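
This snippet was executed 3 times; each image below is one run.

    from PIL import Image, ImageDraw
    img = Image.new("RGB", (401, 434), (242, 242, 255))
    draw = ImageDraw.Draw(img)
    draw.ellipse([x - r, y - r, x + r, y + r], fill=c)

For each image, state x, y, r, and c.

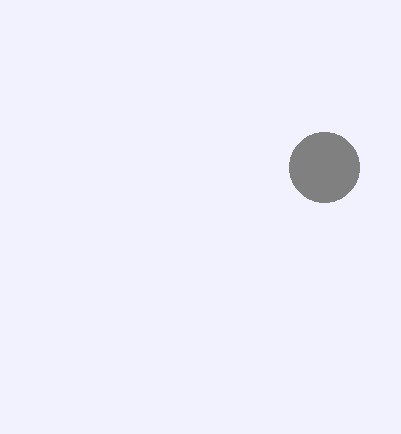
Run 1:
x = 324; y = 167; r = 35; c = 'gray'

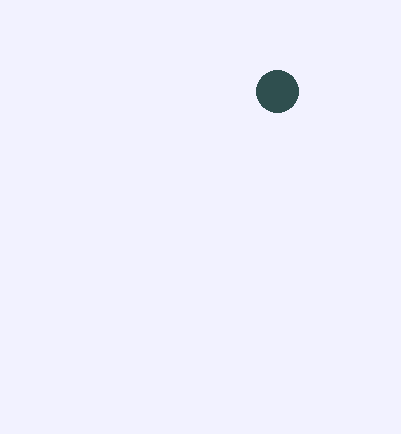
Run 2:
x = 277; y = 91; r = 21; c = 'darkslategray'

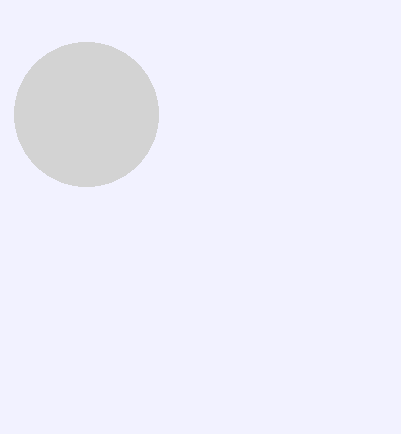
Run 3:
x = 86; y = 114; r = 72; c = 'lightgray'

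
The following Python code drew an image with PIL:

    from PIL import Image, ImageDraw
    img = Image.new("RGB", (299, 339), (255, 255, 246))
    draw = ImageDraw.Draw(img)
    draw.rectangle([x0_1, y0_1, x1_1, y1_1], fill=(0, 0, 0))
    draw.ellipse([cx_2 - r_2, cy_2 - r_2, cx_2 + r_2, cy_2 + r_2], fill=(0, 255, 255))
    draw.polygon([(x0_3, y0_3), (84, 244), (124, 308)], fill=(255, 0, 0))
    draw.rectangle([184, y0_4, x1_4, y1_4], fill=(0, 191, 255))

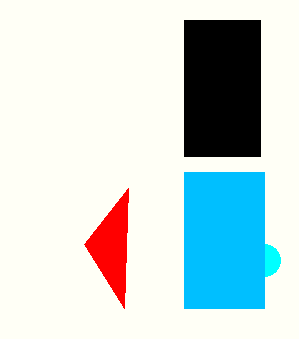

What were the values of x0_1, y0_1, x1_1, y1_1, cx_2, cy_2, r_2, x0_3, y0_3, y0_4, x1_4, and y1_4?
x0_1 = 184; y0_1 = 20; x1_1 = 260; y1_1 = 156; cx_2 = 264; cy_2 = 260; r_2 = 16; x0_3 = 128; y0_3 = 188; y0_4 = 172; x1_4 = 264; y1_4 = 308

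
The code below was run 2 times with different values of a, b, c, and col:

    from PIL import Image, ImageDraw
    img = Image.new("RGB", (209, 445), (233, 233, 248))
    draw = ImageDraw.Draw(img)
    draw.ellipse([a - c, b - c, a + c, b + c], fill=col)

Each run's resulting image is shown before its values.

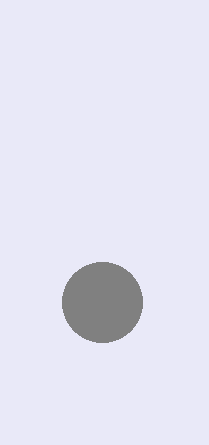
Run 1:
a = 102; b = 302; c = 40; col = 'gray'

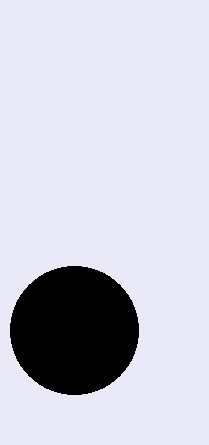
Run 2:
a = 74, b = 330, c = 64, col = 'black'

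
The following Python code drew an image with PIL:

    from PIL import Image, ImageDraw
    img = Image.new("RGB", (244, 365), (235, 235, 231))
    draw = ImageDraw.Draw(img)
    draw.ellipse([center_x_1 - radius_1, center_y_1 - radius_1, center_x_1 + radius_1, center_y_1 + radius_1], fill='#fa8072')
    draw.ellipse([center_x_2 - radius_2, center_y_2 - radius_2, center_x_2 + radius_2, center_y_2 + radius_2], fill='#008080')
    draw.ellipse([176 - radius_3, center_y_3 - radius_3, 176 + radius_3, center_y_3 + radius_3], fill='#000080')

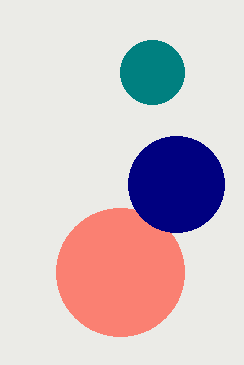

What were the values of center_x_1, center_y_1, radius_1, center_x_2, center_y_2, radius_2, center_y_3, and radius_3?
center_x_1 = 120, center_y_1 = 272, radius_1 = 64, center_x_2 = 152, center_y_2 = 72, radius_2 = 32, center_y_3 = 184, radius_3 = 48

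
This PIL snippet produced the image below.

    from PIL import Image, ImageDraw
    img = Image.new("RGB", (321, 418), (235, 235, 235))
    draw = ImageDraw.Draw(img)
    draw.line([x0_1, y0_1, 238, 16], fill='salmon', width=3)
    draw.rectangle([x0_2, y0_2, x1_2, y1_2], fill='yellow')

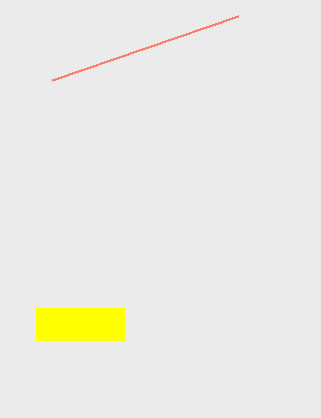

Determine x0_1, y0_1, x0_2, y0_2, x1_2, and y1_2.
x0_1 = 52; y0_1 = 80; x0_2 = 36; y0_2 = 308; x1_2 = 124; y1_2 = 340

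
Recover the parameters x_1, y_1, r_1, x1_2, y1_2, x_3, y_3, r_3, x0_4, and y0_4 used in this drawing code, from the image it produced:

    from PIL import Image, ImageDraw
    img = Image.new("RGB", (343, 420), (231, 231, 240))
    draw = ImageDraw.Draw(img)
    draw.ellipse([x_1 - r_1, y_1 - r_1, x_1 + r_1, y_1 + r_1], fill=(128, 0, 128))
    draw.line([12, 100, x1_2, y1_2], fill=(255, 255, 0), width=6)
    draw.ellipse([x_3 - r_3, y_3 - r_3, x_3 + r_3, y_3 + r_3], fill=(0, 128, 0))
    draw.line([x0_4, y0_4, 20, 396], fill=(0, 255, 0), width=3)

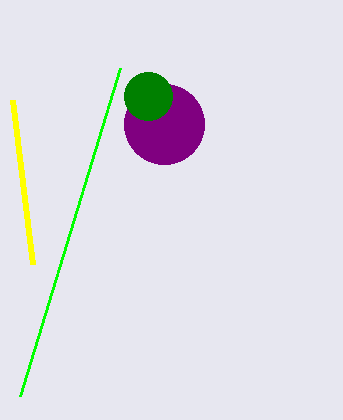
x_1 = 164, y_1 = 124, r_1 = 40, x1_2 = 32, y1_2 = 264, x_3 = 148, y_3 = 96, r_3 = 24, x0_4 = 120, y0_4 = 68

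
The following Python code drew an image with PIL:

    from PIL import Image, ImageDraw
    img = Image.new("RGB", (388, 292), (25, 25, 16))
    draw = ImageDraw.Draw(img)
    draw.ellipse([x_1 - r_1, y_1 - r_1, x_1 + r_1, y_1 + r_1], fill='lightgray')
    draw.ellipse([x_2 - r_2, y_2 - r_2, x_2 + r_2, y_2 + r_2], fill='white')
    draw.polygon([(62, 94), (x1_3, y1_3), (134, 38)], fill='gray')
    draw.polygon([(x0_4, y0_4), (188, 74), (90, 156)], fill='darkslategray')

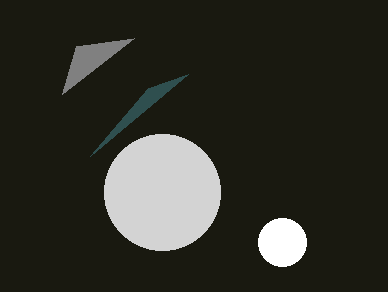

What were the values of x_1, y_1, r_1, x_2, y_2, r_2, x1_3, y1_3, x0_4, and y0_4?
x_1 = 162
y_1 = 192
r_1 = 58
x_2 = 282
y_2 = 242
r_2 = 24
x1_3 = 76
y1_3 = 46
x0_4 = 148
y0_4 = 88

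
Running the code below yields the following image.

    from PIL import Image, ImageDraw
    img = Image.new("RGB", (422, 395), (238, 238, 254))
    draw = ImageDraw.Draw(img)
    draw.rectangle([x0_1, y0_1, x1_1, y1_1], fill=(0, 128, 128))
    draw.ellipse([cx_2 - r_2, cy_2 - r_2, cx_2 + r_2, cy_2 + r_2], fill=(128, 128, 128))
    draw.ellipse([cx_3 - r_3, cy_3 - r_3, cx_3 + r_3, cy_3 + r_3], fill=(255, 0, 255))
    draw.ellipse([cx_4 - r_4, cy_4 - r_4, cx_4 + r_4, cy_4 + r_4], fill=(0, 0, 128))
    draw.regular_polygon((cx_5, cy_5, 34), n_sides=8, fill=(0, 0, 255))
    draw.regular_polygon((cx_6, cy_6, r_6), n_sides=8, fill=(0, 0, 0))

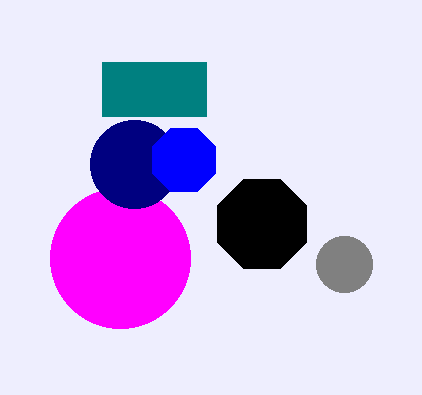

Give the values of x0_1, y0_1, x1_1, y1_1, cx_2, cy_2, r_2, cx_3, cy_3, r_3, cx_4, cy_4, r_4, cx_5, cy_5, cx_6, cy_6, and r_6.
x0_1 = 102
y0_1 = 62
x1_1 = 206
y1_1 = 116
cx_2 = 344
cy_2 = 264
r_2 = 28
cx_3 = 120
cy_3 = 258
r_3 = 70
cx_4 = 134
cy_4 = 164
r_4 = 44
cx_5 = 184
cy_5 = 160
cx_6 = 262
cy_6 = 224
r_6 = 48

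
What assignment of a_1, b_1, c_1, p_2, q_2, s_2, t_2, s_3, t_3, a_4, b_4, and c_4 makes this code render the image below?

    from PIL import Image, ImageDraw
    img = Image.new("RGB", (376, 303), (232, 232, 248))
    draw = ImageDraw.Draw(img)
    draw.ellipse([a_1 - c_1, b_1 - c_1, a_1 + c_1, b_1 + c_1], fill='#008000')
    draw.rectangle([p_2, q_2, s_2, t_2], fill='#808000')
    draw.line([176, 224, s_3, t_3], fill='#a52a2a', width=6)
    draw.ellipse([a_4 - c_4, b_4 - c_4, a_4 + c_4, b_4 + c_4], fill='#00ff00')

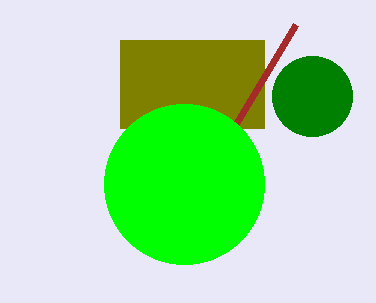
a_1 = 312; b_1 = 96; c_1 = 40; p_2 = 120; q_2 = 40; s_2 = 264; t_2 = 128; s_3 = 296; t_3 = 24; a_4 = 184; b_4 = 184; c_4 = 80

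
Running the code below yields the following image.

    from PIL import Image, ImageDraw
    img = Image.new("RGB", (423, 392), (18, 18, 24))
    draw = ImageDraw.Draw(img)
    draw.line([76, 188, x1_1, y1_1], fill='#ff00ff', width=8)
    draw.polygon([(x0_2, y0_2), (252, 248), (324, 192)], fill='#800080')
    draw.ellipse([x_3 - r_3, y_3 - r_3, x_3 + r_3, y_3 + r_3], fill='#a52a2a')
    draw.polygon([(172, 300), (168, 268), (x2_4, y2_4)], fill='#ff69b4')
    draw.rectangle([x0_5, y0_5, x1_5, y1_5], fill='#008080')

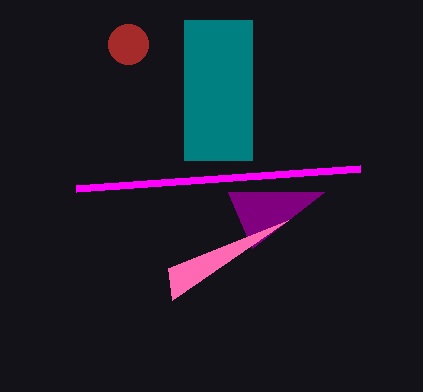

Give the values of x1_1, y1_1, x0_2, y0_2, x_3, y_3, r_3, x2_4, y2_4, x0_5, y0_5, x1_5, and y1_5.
x1_1 = 360; y1_1 = 168; x0_2 = 228; y0_2 = 192; x_3 = 128; y_3 = 44; r_3 = 20; x2_4 = 288; y2_4 = 220; x0_5 = 184; y0_5 = 20; x1_5 = 252; y1_5 = 160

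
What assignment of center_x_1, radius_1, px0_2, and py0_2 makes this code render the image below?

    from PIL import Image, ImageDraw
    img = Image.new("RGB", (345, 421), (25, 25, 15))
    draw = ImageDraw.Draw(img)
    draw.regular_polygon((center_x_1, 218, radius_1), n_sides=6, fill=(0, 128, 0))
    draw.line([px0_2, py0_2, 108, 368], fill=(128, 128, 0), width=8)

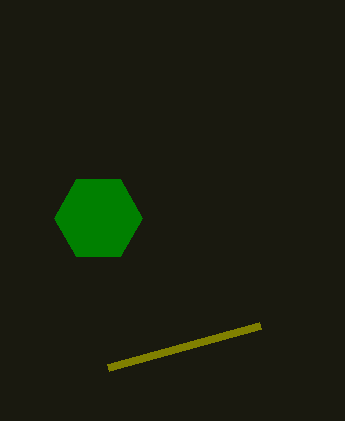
center_x_1 = 98; radius_1 = 44; px0_2 = 260; py0_2 = 326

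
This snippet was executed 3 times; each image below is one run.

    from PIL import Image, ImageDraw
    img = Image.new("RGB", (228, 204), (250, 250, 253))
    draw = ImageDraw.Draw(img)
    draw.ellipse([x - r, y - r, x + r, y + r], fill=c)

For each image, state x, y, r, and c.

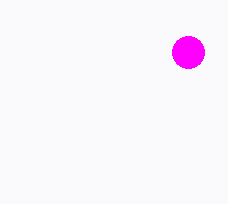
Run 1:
x = 188
y = 52
r = 16
c = 'magenta'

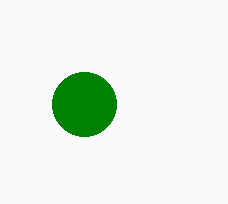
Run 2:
x = 84; y = 104; r = 32; c = 'green'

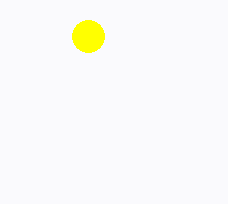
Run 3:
x = 88, y = 36, r = 16, c = 'yellow'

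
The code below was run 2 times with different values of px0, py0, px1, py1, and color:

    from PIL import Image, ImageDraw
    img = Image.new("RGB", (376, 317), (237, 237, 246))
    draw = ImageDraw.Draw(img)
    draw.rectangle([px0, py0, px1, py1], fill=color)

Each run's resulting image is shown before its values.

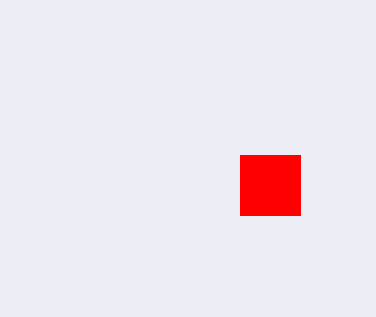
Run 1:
px0 = 240
py0 = 155
px1 = 300
py1 = 215
color = 'red'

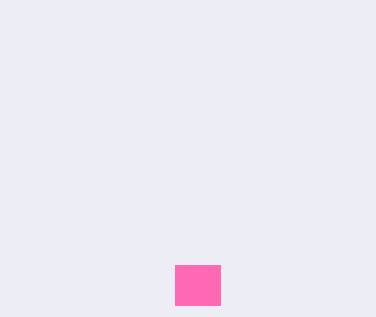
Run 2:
px0 = 175
py0 = 265
px1 = 220
py1 = 305
color = 'hotpink'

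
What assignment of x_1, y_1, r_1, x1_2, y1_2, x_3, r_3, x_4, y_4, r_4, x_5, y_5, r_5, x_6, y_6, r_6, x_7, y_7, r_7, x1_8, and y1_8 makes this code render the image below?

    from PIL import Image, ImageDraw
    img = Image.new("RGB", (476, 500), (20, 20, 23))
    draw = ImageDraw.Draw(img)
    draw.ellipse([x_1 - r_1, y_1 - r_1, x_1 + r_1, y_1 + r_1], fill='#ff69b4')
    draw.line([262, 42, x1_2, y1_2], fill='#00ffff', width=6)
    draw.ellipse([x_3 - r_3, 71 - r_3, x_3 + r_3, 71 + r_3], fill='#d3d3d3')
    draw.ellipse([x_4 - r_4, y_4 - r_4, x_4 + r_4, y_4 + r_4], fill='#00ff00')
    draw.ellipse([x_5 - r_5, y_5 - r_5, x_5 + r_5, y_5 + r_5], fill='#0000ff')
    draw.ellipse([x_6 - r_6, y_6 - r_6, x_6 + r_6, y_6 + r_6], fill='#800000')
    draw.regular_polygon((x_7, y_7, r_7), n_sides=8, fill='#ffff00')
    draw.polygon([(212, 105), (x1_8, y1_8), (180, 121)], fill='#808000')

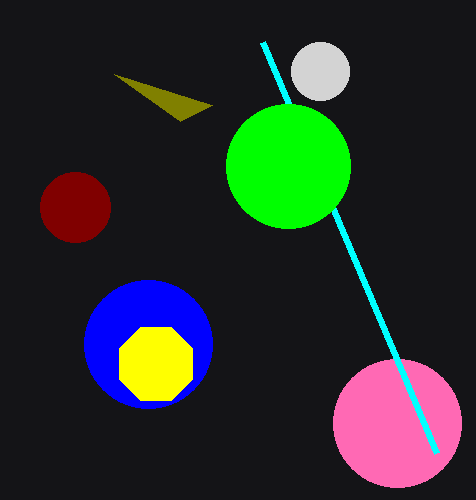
x_1 = 397
y_1 = 423
r_1 = 64
x1_2 = 436
y1_2 = 453
x_3 = 320
r_3 = 29
x_4 = 288
y_4 = 166
r_4 = 62
x_5 = 148
y_5 = 344
r_5 = 64
x_6 = 75
y_6 = 207
r_6 = 35
x_7 = 156
y_7 = 364
r_7 = 40
x1_8 = 114
y1_8 = 74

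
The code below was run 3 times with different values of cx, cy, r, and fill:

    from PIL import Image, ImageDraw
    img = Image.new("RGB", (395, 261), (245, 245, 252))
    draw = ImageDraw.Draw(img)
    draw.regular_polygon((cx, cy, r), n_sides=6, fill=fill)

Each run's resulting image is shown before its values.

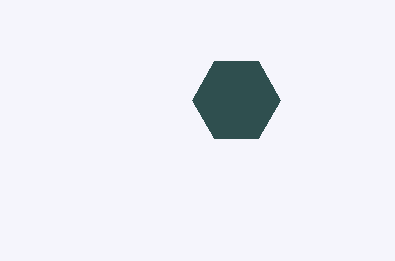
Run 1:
cx = 236, cy = 100, r = 44, fill = 'darkslategray'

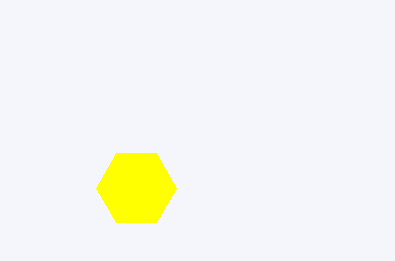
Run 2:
cx = 136
cy = 188
r = 40
fill = 'yellow'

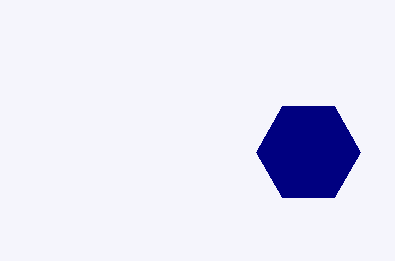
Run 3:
cx = 308, cy = 152, r = 52, fill = 'navy'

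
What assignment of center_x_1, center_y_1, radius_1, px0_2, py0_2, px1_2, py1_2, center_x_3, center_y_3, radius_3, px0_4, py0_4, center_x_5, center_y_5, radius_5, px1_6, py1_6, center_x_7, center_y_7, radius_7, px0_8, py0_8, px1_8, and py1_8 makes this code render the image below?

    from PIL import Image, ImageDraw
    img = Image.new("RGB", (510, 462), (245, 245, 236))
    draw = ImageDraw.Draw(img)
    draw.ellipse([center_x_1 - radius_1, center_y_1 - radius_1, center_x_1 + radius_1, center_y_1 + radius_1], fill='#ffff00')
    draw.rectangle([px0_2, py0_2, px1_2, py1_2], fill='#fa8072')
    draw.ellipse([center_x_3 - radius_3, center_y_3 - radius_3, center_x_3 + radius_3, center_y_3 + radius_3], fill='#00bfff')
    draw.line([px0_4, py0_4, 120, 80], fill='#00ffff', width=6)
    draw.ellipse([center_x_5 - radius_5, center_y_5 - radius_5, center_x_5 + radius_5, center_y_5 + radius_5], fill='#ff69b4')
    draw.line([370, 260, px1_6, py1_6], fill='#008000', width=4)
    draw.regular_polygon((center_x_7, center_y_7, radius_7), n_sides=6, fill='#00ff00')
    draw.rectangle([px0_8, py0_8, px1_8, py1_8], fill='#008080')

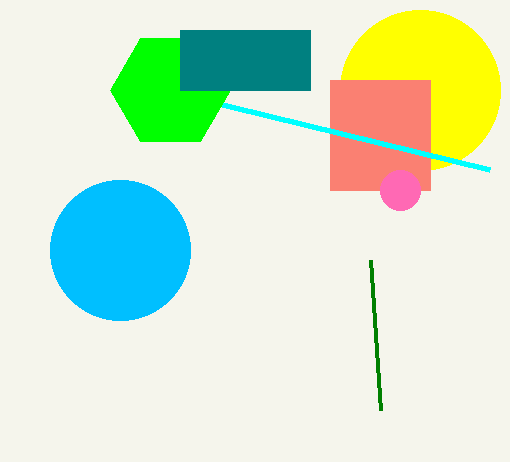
center_x_1 = 420
center_y_1 = 90
radius_1 = 80
px0_2 = 330
py0_2 = 80
px1_2 = 430
py1_2 = 190
center_x_3 = 120
center_y_3 = 250
radius_3 = 70
px0_4 = 490
py0_4 = 170
center_x_5 = 400
center_y_5 = 190
radius_5 = 20
px1_6 = 380
py1_6 = 410
center_x_7 = 170
center_y_7 = 90
radius_7 = 60
px0_8 = 180
py0_8 = 30
px1_8 = 310
py1_8 = 90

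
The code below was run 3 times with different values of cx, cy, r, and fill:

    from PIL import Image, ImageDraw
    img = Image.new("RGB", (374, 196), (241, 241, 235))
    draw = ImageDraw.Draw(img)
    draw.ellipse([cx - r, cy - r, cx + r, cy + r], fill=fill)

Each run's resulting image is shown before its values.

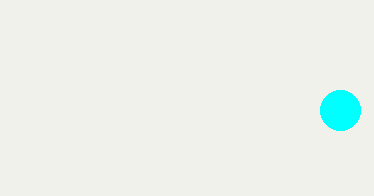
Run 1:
cx = 340, cy = 110, r = 20, fill = 'cyan'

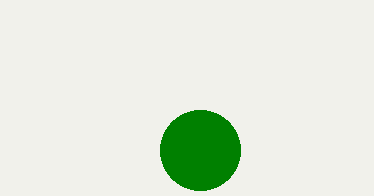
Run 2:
cx = 200; cy = 150; r = 40; fill = 'green'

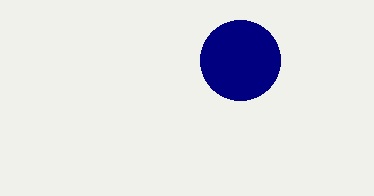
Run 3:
cx = 240
cy = 60
r = 40
fill = 'navy'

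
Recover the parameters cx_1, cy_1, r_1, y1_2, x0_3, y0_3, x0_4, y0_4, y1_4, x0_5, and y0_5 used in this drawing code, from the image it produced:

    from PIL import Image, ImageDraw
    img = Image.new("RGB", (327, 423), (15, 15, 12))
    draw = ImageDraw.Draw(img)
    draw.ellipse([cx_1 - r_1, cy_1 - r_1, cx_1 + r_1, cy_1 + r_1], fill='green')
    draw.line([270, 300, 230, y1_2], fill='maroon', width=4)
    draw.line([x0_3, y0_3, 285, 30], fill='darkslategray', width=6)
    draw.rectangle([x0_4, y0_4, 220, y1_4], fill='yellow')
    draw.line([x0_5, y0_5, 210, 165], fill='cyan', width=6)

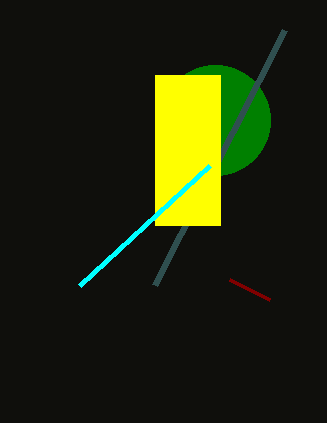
cx_1 = 215, cy_1 = 120, r_1 = 55, y1_2 = 280, x0_3 = 155, y0_3 = 285, x0_4 = 155, y0_4 = 75, y1_4 = 225, x0_5 = 80, y0_5 = 285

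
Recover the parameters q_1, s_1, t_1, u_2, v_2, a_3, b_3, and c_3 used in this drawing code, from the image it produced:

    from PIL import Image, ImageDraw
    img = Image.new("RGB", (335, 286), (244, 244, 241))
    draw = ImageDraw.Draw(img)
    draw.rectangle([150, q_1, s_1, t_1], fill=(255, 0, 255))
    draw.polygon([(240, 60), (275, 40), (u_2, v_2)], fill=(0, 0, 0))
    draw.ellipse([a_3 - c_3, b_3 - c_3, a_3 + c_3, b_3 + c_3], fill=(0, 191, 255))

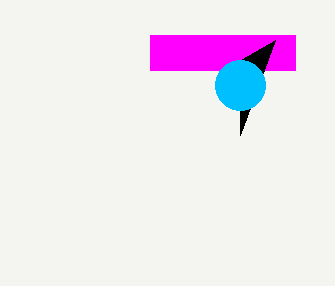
q_1 = 35
s_1 = 295
t_1 = 70
u_2 = 240
v_2 = 135
a_3 = 240
b_3 = 85
c_3 = 25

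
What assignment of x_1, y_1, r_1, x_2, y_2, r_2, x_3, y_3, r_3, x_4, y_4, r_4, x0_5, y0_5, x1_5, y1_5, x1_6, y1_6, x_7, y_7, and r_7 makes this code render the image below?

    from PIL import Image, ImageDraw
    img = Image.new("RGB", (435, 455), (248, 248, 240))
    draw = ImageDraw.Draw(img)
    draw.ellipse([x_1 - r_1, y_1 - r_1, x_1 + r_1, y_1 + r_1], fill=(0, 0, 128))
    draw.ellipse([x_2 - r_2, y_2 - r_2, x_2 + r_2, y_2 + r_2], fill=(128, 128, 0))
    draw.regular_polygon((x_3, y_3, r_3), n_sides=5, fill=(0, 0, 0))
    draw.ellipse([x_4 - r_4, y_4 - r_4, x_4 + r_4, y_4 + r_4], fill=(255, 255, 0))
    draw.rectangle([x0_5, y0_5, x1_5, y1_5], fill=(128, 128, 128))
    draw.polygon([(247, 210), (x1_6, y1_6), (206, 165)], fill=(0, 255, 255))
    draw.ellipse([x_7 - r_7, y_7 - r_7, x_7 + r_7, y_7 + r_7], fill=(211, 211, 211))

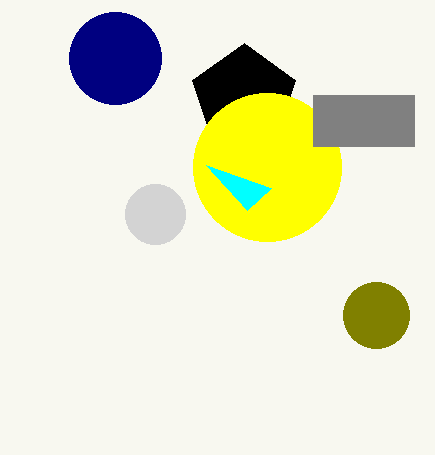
x_1 = 115
y_1 = 58
r_1 = 46
x_2 = 376
y_2 = 315
r_2 = 33
x_3 = 244
y_3 = 97
r_3 = 54
x_4 = 267
y_4 = 167
r_4 = 74
x0_5 = 313
y0_5 = 95
x1_5 = 414
y1_5 = 146
x1_6 = 271
y1_6 = 188
x_7 = 155
y_7 = 214
r_7 = 30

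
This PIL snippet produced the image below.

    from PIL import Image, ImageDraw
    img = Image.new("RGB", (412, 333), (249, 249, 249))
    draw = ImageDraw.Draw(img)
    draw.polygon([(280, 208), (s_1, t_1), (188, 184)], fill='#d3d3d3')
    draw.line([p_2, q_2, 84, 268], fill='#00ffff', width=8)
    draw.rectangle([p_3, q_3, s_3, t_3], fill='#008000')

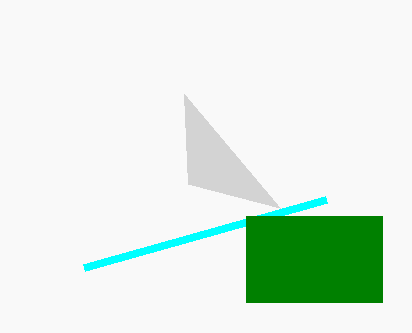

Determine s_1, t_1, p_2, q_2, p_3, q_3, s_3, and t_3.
s_1 = 184, t_1 = 94, p_2 = 326, q_2 = 200, p_3 = 246, q_3 = 216, s_3 = 382, t_3 = 302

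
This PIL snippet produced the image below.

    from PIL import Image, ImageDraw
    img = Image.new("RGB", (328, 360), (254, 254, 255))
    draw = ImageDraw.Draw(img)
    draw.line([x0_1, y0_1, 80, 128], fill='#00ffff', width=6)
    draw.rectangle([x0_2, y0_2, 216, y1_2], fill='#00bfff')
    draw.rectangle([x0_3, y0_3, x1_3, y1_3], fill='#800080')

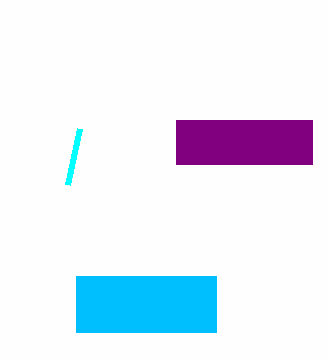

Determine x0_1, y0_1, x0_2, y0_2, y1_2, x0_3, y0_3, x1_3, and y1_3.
x0_1 = 68, y0_1 = 184, x0_2 = 76, y0_2 = 276, y1_2 = 332, x0_3 = 176, y0_3 = 120, x1_3 = 312, y1_3 = 164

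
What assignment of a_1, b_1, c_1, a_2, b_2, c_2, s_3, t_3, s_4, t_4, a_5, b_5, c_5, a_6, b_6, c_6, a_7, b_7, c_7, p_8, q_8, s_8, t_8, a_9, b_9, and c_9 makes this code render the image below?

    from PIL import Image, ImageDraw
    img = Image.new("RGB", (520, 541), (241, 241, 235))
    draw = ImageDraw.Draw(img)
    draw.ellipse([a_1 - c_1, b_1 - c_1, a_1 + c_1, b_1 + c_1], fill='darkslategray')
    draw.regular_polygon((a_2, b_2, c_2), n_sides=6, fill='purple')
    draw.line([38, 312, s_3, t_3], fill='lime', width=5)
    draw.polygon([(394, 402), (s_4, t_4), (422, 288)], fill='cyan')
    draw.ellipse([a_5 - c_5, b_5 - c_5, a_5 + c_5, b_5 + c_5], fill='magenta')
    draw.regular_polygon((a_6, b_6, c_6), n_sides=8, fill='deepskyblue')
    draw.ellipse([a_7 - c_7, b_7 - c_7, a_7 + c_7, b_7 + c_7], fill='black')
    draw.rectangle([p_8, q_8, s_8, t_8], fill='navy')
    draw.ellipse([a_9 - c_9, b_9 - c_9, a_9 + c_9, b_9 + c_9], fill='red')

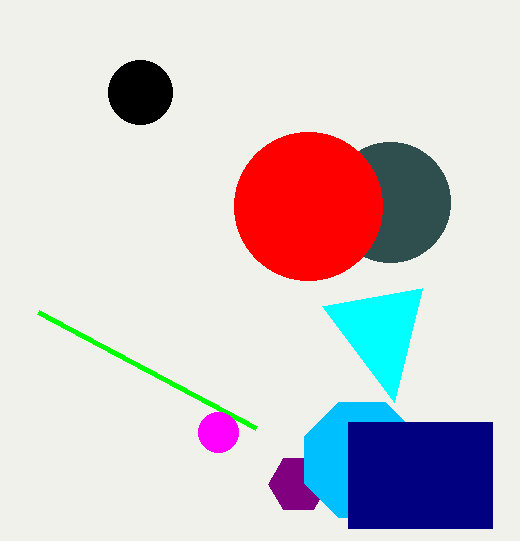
a_1 = 390
b_1 = 202
c_1 = 60
a_2 = 298
b_2 = 484
c_2 = 30
s_3 = 256
t_3 = 428
s_4 = 322
t_4 = 306
a_5 = 218
b_5 = 432
c_5 = 20
a_6 = 362
b_6 = 460
c_6 = 62
a_7 = 140
b_7 = 92
c_7 = 32
p_8 = 348
q_8 = 422
s_8 = 492
t_8 = 528
a_9 = 308
b_9 = 206
c_9 = 74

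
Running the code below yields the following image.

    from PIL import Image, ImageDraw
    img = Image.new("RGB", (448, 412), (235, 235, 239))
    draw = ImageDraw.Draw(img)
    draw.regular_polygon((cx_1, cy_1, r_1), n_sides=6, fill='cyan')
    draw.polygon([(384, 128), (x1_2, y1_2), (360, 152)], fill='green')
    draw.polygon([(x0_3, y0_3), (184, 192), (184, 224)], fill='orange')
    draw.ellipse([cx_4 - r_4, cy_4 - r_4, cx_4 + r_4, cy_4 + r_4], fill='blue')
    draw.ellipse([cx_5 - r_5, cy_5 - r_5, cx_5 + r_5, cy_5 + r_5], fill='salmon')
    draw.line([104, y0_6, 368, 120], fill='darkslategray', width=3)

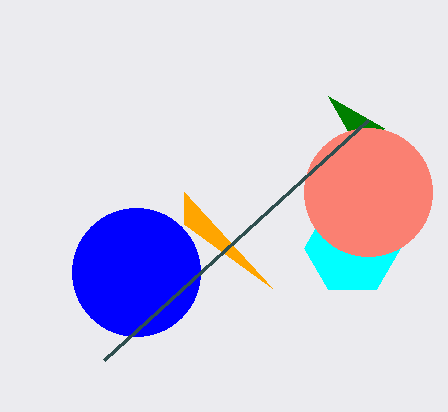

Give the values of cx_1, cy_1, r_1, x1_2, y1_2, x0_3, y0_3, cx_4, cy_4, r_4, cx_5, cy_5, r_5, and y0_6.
cx_1 = 352; cy_1 = 248; r_1 = 48; x1_2 = 328; y1_2 = 96; x0_3 = 272; y0_3 = 288; cx_4 = 136; cy_4 = 272; r_4 = 64; cx_5 = 368; cy_5 = 192; r_5 = 64; y0_6 = 360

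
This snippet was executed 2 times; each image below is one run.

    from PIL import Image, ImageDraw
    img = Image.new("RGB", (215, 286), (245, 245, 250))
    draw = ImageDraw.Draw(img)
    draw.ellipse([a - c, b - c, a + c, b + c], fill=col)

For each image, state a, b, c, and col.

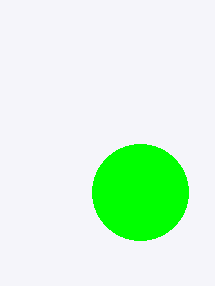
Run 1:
a = 140, b = 192, c = 48, col = 'lime'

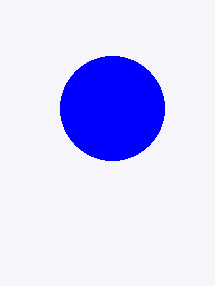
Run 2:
a = 112, b = 108, c = 52, col = 'blue'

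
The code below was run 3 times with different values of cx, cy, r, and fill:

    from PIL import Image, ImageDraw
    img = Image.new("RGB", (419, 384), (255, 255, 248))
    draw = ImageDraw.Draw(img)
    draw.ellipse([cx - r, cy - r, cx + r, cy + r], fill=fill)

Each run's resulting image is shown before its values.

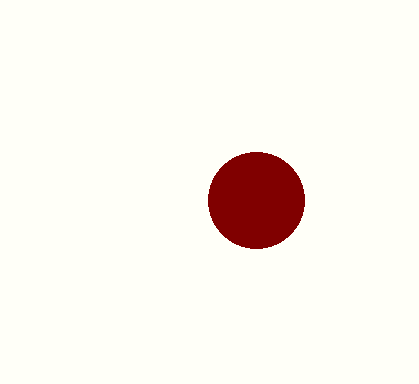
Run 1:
cx = 256; cy = 200; r = 48; fill = 'maroon'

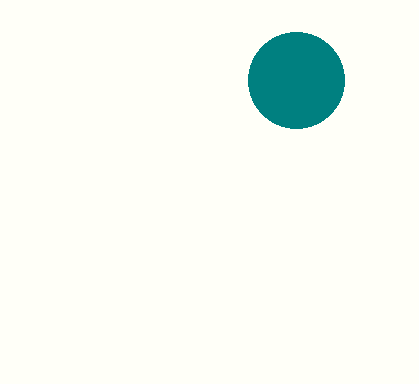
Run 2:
cx = 296; cy = 80; r = 48; fill = 'teal'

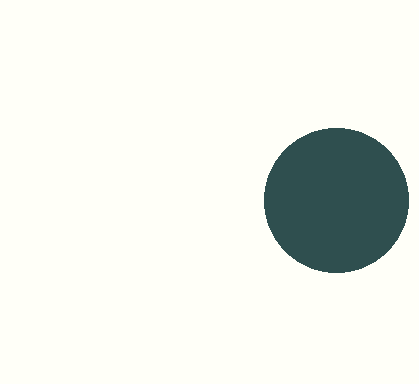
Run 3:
cx = 336, cy = 200, r = 72, fill = 'darkslategray'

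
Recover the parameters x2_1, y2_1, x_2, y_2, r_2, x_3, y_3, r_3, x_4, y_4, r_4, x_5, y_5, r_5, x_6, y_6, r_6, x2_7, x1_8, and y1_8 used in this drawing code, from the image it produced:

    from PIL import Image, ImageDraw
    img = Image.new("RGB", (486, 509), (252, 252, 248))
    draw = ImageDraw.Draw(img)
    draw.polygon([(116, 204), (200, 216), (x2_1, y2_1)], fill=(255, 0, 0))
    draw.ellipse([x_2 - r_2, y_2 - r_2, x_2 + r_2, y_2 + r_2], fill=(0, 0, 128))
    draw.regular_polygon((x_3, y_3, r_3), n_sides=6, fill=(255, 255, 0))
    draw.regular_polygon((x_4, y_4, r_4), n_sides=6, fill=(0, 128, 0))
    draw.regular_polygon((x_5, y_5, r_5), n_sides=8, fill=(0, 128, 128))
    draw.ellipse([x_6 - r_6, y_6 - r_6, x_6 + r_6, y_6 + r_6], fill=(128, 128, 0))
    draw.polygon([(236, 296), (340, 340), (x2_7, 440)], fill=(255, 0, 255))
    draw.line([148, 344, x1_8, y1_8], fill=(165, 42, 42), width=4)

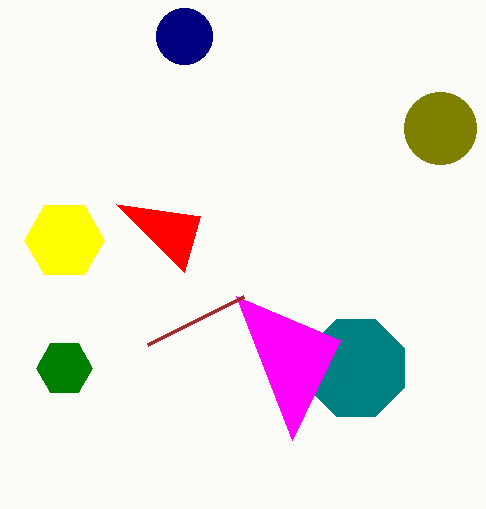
x2_1 = 184
y2_1 = 272
x_2 = 184
y_2 = 36
r_2 = 28
x_3 = 64
y_3 = 240
r_3 = 40
x_4 = 64
y_4 = 368
r_4 = 28
x_5 = 356
y_5 = 368
r_5 = 52
x_6 = 440
y_6 = 128
r_6 = 36
x2_7 = 292
x1_8 = 244
y1_8 = 296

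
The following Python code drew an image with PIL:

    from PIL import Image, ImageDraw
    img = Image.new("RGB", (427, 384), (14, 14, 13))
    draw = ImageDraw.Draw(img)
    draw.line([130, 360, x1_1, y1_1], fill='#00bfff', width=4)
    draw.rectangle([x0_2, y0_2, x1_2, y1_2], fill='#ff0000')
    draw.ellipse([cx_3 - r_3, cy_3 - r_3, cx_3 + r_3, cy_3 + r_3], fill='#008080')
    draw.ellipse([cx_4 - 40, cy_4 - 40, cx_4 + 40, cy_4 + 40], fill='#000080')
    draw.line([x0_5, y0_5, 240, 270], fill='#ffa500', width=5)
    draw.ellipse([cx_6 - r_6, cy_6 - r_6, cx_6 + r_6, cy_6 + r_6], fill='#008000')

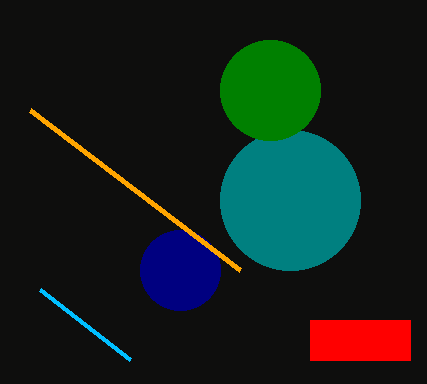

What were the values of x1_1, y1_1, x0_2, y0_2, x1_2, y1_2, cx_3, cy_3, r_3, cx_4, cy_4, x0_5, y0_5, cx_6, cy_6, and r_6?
x1_1 = 40
y1_1 = 290
x0_2 = 310
y0_2 = 320
x1_2 = 410
y1_2 = 360
cx_3 = 290
cy_3 = 200
r_3 = 70
cx_4 = 180
cy_4 = 270
x0_5 = 30
y0_5 = 110
cx_6 = 270
cy_6 = 90
r_6 = 50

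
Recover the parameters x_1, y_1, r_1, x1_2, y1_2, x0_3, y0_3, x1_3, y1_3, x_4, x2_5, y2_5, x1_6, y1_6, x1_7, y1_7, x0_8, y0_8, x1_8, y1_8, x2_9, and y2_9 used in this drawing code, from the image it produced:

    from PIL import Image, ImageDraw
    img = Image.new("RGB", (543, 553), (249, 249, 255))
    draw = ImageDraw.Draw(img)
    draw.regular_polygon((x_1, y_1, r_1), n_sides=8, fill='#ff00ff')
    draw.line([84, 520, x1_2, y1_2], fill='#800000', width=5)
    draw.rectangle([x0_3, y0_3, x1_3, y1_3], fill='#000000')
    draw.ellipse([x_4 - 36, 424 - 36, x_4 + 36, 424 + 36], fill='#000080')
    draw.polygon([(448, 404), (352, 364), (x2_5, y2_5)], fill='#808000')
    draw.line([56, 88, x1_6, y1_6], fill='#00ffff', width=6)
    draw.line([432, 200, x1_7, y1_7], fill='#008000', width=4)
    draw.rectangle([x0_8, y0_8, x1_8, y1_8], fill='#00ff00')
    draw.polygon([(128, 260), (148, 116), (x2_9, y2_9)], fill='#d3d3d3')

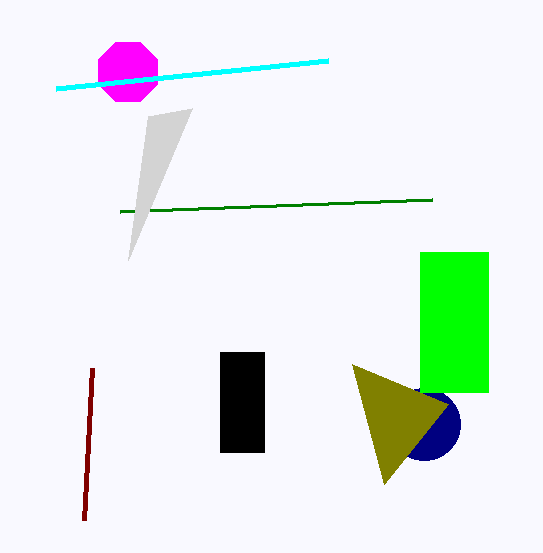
x_1 = 128
y_1 = 72
r_1 = 32
x1_2 = 92
y1_2 = 368
x0_3 = 220
y0_3 = 352
x1_3 = 264
y1_3 = 452
x_4 = 424
x2_5 = 384
y2_5 = 484
x1_6 = 328
y1_6 = 60
x1_7 = 120
y1_7 = 212
x0_8 = 420
y0_8 = 252
x1_8 = 488
y1_8 = 392
x2_9 = 192
y2_9 = 108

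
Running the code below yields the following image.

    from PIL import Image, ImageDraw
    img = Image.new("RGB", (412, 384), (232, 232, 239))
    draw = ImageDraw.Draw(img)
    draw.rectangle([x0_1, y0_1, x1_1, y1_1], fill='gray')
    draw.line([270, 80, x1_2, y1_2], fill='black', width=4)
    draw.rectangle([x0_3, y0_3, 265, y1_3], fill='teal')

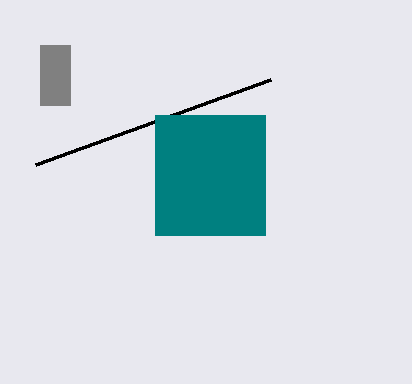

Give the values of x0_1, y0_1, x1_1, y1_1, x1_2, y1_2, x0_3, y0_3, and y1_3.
x0_1 = 40
y0_1 = 45
x1_1 = 70
y1_1 = 105
x1_2 = 35
y1_2 = 165
x0_3 = 155
y0_3 = 115
y1_3 = 235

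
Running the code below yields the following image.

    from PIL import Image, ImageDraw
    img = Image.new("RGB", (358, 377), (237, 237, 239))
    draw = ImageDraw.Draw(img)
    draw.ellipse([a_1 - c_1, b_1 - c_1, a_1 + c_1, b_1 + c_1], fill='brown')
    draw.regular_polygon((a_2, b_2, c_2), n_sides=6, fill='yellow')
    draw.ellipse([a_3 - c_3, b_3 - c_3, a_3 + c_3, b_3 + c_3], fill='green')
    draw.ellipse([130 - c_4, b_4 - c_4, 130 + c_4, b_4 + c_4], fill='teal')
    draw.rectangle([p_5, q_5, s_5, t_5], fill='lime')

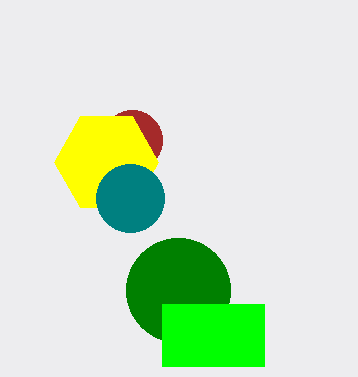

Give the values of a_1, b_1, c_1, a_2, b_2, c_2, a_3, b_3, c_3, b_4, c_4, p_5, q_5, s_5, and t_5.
a_1 = 132
b_1 = 140
c_1 = 30
a_2 = 106
b_2 = 162
c_2 = 52
a_3 = 178
b_3 = 290
c_3 = 52
b_4 = 198
c_4 = 34
p_5 = 162
q_5 = 304
s_5 = 264
t_5 = 366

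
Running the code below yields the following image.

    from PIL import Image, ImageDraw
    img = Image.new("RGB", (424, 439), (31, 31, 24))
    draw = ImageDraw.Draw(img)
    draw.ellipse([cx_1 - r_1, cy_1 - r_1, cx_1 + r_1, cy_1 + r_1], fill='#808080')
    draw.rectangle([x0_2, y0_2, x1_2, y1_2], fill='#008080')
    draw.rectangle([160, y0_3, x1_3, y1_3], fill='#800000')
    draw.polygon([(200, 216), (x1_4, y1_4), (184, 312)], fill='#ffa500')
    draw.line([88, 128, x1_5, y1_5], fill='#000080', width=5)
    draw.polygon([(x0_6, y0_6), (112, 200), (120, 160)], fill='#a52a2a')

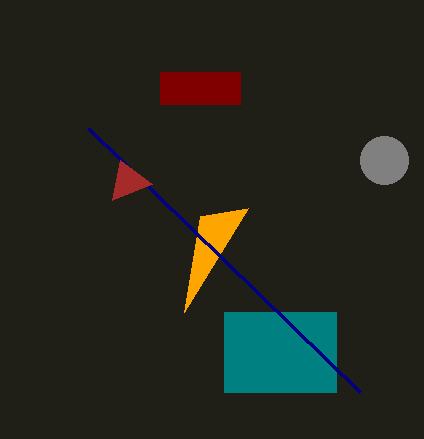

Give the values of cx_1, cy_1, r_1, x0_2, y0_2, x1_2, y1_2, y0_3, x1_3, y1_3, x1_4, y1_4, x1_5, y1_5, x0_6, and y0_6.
cx_1 = 384, cy_1 = 160, r_1 = 24, x0_2 = 224, y0_2 = 312, x1_2 = 336, y1_2 = 392, y0_3 = 72, x1_3 = 240, y1_3 = 104, x1_4 = 248, y1_4 = 208, x1_5 = 360, y1_5 = 392, x0_6 = 152, y0_6 = 184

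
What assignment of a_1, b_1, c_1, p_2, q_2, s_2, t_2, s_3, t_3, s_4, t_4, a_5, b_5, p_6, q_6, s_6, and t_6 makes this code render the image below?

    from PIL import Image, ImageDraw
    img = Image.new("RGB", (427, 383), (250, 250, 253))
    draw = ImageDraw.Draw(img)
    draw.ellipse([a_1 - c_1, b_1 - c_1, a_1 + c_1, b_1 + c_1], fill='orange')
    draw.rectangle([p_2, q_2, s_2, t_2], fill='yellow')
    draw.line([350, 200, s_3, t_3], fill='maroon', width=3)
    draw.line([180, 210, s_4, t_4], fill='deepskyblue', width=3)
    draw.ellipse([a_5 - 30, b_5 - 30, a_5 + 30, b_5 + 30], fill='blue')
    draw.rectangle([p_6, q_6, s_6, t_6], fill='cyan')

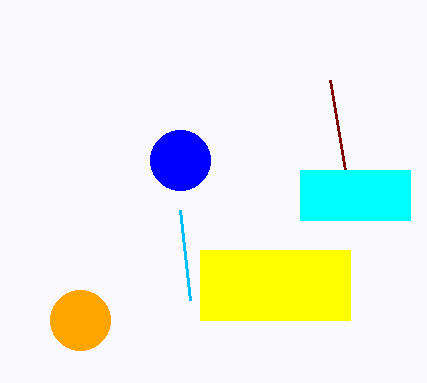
a_1 = 80; b_1 = 320; c_1 = 30; p_2 = 200; q_2 = 250; s_2 = 350; t_2 = 320; s_3 = 330; t_3 = 80; s_4 = 190; t_4 = 300; a_5 = 180; b_5 = 160; p_6 = 300; q_6 = 170; s_6 = 410; t_6 = 220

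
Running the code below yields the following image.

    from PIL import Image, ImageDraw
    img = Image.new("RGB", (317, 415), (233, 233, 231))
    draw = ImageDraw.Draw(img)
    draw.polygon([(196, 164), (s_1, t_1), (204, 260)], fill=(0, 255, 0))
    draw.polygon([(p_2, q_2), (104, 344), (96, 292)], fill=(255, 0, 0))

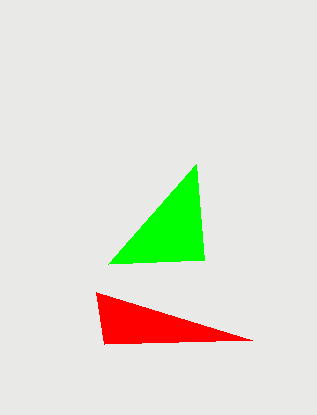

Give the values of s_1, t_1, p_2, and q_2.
s_1 = 108, t_1 = 264, p_2 = 252, q_2 = 340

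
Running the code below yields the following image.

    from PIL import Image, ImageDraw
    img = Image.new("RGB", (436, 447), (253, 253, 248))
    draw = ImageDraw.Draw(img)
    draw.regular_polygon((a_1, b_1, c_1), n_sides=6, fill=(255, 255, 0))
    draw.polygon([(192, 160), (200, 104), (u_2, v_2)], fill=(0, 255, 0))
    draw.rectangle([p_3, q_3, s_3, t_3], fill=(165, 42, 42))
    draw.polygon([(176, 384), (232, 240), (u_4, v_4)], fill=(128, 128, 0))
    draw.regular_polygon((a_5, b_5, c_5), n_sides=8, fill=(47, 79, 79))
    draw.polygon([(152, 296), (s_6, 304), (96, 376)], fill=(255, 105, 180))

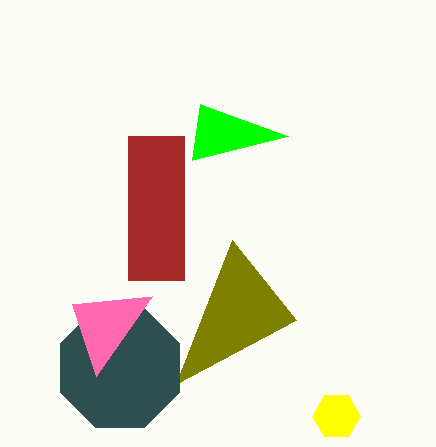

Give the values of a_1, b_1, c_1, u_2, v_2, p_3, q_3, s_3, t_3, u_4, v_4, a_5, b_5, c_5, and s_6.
a_1 = 336, b_1 = 416, c_1 = 24, u_2 = 288, v_2 = 136, p_3 = 128, q_3 = 136, s_3 = 184, t_3 = 280, u_4 = 296, v_4 = 320, a_5 = 120, b_5 = 368, c_5 = 64, s_6 = 72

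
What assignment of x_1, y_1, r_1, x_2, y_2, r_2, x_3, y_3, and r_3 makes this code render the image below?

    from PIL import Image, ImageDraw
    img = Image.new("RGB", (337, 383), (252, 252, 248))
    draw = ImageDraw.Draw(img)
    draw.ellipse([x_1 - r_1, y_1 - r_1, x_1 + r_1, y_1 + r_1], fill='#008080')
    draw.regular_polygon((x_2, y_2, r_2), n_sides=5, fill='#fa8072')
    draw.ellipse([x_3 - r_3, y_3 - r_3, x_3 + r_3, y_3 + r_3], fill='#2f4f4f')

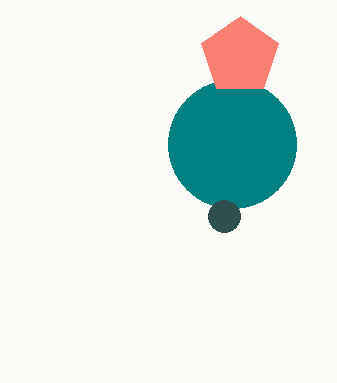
x_1 = 232
y_1 = 144
r_1 = 64
x_2 = 240
y_2 = 56
r_2 = 40
x_3 = 224
y_3 = 216
r_3 = 16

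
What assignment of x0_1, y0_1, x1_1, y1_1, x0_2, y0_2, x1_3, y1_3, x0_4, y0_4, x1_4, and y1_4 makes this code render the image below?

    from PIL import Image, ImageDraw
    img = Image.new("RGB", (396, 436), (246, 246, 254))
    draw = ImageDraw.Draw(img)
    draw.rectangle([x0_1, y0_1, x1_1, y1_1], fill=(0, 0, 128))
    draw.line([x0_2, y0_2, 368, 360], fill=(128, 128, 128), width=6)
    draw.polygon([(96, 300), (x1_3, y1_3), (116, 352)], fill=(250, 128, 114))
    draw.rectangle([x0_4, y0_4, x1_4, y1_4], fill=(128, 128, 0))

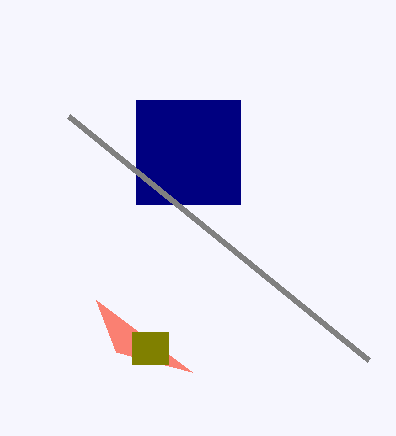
x0_1 = 136
y0_1 = 100
x1_1 = 240
y1_1 = 204
x0_2 = 68
y0_2 = 116
x1_3 = 192
y1_3 = 372
x0_4 = 132
y0_4 = 332
x1_4 = 168
y1_4 = 364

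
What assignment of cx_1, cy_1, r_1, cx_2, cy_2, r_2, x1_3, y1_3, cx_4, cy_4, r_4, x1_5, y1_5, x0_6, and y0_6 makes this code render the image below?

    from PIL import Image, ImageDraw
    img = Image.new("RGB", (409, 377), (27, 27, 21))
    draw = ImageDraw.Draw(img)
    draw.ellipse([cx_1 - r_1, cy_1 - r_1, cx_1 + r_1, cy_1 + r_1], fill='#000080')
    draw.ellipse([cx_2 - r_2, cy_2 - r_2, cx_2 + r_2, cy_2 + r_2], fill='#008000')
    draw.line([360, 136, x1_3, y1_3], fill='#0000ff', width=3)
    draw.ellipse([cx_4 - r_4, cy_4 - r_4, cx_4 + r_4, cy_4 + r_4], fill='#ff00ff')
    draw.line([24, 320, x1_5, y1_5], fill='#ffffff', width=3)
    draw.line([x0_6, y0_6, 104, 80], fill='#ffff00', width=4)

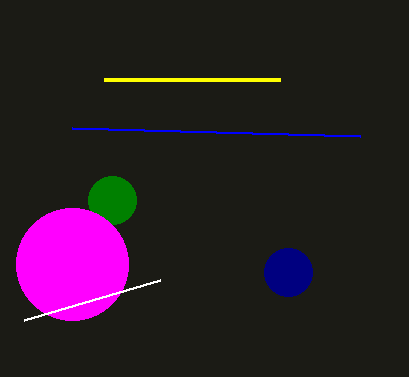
cx_1 = 288
cy_1 = 272
r_1 = 24
cx_2 = 112
cy_2 = 200
r_2 = 24
x1_3 = 72
y1_3 = 128
cx_4 = 72
cy_4 = 264
r_4 = 56
x1_5 = 160
y1_5 = 280
x0_6 = 280
y0_6 = 80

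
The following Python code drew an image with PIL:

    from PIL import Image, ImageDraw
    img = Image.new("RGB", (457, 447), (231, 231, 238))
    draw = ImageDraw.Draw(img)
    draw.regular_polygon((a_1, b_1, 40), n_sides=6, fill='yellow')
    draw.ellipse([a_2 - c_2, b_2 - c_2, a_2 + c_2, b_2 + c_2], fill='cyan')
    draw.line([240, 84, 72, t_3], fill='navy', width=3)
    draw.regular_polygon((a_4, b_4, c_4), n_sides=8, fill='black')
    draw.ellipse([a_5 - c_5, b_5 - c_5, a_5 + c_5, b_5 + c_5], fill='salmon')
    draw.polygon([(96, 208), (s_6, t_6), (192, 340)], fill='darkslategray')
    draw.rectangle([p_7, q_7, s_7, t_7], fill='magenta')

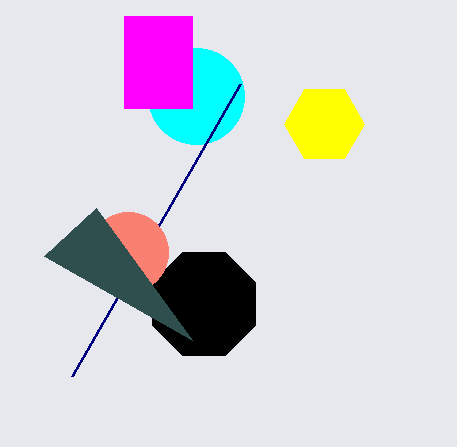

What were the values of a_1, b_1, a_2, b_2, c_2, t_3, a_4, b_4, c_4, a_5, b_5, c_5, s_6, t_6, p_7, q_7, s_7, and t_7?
a_1 = 324; b_1 = 124; a_2 = 196; b_2 = 96; c_2 = 48; t_3 = 376; a_4 = 204; b_4 = 304; c_4 = 56; a_5 = 128; b_5 = 252; c_5 = 40; s_6 = 44; t_6 = 256; p_7 = 124; q_7 = 16; s_7 = 192; t_7 = 108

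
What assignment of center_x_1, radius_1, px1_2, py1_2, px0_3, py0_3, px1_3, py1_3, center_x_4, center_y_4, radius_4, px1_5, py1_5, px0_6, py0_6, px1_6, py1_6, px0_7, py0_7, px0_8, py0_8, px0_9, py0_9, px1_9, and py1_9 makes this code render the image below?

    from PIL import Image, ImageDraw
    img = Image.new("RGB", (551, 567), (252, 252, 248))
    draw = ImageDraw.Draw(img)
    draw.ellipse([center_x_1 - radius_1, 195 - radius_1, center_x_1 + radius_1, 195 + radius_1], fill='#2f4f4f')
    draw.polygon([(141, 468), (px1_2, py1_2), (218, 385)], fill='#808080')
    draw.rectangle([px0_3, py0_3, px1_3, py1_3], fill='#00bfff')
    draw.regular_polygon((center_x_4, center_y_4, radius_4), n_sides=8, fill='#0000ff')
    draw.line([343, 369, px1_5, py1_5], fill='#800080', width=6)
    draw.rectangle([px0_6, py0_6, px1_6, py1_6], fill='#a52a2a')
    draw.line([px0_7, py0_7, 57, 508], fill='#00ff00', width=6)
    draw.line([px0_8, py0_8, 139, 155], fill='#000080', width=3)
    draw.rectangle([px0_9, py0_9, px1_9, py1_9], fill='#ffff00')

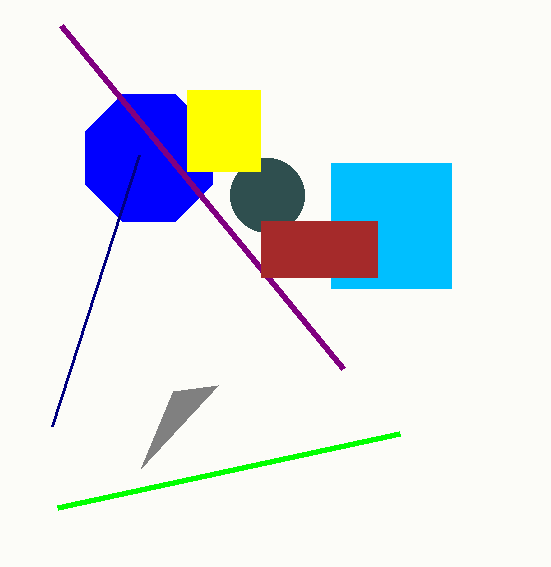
center_x_1 = 267
radius_1 = 37
px1_2 = 173
py1_2 = 391
px0_3 = 331
py0_3 = 163
px1_3 = 451
py1_3 = 288
center_x_4 = 149
center_y_4 = 158
radius_4 = 69
px1_5 = 61
py1_5 = 26
px0_6 = 261
py0_6 = 221
px1_6 = 377
py1_6 = 277
px0_7 = 399
py0_7 = 434
px0_8 = 52
py0_8 = 426
px0_9 = 187
py0_9 = 90
px1_9 = 260
py1_9 = 171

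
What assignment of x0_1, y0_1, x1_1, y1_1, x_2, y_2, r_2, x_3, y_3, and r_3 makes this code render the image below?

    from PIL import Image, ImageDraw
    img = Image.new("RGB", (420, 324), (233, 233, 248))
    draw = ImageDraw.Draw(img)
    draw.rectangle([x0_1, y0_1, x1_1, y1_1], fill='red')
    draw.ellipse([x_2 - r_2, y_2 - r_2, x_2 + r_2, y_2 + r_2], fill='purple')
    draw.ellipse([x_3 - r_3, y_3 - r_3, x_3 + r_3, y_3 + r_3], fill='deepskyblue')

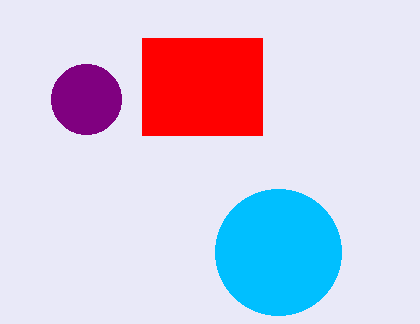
x0_1 = 142
y0_1 = 38
x1_1 = 262
y1_1 = 135
x_2 = 86
y_2 = 99
r_2 = 35
x_3 = 278
y_3 = 252
r_3 = 63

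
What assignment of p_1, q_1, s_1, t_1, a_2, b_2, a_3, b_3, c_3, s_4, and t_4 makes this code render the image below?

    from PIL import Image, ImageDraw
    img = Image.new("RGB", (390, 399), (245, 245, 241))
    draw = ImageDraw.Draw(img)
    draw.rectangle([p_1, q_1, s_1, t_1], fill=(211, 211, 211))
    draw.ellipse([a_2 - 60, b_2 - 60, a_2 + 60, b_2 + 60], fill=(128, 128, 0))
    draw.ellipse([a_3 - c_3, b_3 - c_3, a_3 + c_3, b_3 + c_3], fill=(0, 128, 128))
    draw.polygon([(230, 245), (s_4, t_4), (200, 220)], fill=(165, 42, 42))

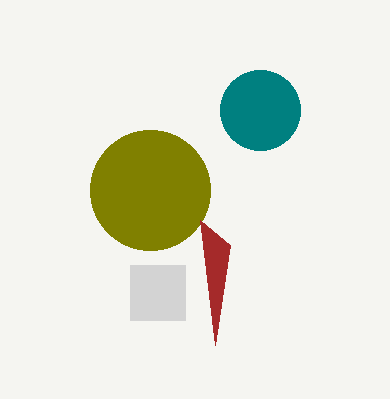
p_1 = 130
q_1 = 265
s_1 = 185
t_1 = 320
a_2 = 150
b_2 = 190
a_3 = 260
b_3 = 110
c_3 = 40
s_4 = 215
t_4 = 345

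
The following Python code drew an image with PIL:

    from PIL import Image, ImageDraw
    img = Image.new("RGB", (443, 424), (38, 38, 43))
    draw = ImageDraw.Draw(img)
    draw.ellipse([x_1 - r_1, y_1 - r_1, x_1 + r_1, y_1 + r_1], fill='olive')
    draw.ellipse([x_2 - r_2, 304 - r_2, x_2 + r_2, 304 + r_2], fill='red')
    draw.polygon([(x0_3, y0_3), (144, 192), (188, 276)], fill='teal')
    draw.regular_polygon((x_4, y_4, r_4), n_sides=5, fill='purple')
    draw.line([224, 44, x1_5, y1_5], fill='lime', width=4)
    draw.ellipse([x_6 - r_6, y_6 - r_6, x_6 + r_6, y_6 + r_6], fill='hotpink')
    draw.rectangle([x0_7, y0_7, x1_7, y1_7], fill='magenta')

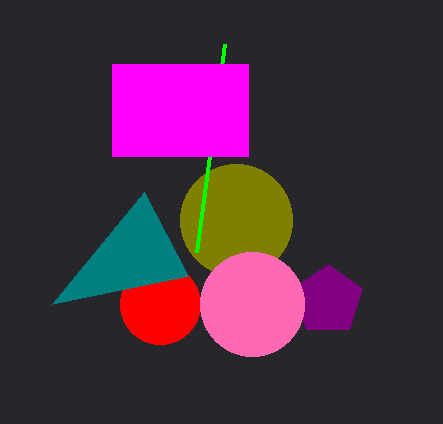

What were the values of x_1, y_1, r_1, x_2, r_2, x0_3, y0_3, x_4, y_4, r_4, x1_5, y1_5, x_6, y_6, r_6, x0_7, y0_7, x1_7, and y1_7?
x_1 = 236; y_1 = 220; r_1 = 56; x_2 = 160; r_2 = 40; x0_3 = 52; y0_3 = 304; x_4 = 328; y_4 = 300; r_4 = 36; x1_5 = 196; y1_5 = 252; x_6 = 252; y_6 = 304; r_6 = 52; x0_7 = 112; y0_7 = 64; x1_7 = 248; y1_7 = 156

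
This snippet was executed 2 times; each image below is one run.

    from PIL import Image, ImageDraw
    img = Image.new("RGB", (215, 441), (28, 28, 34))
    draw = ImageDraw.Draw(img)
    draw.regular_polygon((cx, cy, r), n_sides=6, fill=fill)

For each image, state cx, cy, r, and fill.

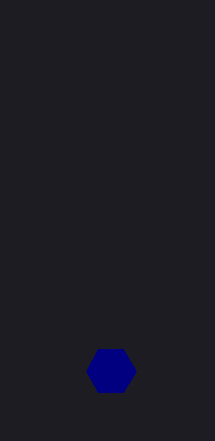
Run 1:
cx = 111; cy = 371; r = 25; fill = 'navy'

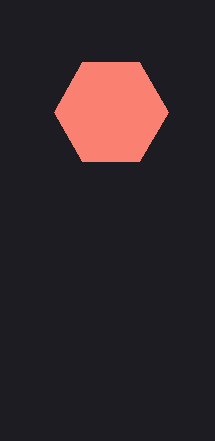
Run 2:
cx = 111, cy = 112, r = 57, fill = 'salmon'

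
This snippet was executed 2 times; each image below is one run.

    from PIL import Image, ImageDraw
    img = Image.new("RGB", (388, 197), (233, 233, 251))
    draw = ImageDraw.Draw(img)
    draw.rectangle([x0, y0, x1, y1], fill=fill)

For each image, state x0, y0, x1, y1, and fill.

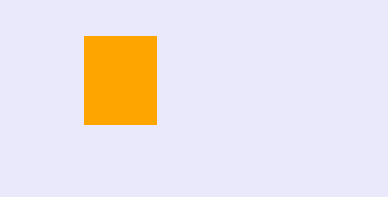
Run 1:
x0 = 84
y0 = 36
x1 = 156
y1 = 124
fill = 'orange'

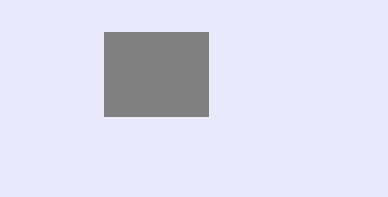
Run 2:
x0 = 104; y0 = 32; x1 = 208; y1 = 116; fill = 'gray'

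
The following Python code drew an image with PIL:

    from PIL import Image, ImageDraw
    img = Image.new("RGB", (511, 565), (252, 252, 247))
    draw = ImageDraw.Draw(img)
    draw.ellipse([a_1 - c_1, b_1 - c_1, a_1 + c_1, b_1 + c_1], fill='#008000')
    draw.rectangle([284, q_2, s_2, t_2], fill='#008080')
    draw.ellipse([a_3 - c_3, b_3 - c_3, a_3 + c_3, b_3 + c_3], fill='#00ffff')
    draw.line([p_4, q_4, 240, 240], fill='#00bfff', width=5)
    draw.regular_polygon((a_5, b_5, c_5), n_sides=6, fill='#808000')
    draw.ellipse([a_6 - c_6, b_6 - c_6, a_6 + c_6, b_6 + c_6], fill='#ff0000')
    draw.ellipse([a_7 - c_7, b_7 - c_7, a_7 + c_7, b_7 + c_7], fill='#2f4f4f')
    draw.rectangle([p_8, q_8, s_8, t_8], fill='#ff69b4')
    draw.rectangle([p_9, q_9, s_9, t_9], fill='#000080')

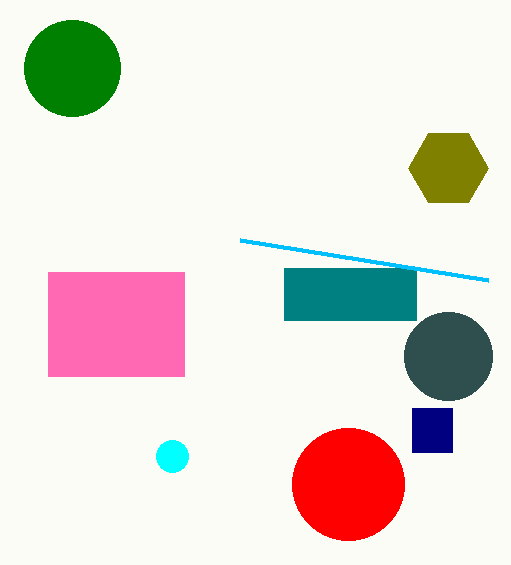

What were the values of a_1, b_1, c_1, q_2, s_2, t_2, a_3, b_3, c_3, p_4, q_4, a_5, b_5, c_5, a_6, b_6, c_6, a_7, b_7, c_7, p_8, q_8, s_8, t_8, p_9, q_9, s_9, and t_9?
a_1 = 72; b_1 = 68; c_1 = 48; q_2 = 268; s_2 = 416; t_2 = 320; a_3 = 172; b_3 = 456; c_3 = 16; p_4 = 488; q_4 = 280; a_5 = 448; b_5 = 168; c_5 = 40; a_6 = 348; b_6 = 484; c_6 = 56; a_7 = 448; b_7 = 356; c_7 = 44; p_8 = 48; q_8 = 272; s_8 = 184; t_8 = 376; p_9 = 412; q_9 = 408; s_9 = 452; t_9 = 452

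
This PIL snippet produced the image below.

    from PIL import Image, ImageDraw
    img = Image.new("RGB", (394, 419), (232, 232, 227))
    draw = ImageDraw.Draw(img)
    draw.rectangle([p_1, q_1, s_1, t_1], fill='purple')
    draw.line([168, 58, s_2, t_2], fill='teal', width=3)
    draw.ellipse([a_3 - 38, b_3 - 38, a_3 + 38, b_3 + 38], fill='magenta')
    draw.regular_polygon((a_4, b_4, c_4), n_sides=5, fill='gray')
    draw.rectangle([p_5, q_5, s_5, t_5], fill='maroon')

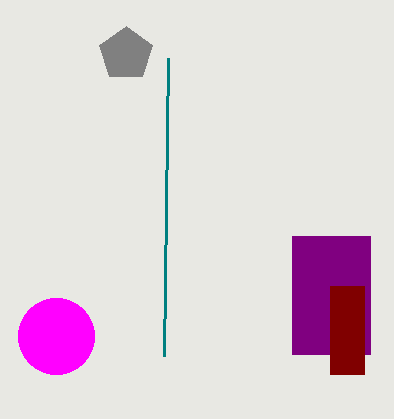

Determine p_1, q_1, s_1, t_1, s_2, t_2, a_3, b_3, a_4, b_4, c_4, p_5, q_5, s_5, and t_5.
p_1 = 292
q_1 = 236
s_1 = 370
t_1 = 354
s_2 = 164
t_2 = 356
a_3 = 56
b_3 = 336
a_4 = 126
b_4 = 54
c_4 = 28
p_5 = 330
q_5 = 286
s_5 = 364
t_5 = 374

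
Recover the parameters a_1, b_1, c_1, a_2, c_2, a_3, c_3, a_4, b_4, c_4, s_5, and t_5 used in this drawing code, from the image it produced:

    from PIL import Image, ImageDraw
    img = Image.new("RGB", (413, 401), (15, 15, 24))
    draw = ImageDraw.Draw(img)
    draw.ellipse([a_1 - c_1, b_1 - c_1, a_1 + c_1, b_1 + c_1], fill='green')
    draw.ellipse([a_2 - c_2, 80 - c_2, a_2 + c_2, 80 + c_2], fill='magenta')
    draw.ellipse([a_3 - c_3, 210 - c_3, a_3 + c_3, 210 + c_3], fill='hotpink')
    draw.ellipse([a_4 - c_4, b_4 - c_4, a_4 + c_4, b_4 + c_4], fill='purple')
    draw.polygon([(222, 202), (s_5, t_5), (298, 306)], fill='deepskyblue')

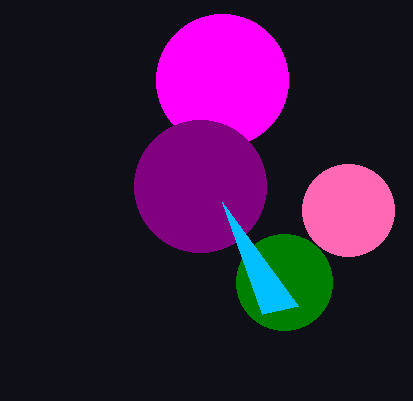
a_1 = 284
b_1 = 282
c_1 = 48
a_2 = 222
c_2 = 66
a_3 = 348
c_3 = 46
a_4 = 200
b_4 = 186
c_4 = 66
s_5 = 262
t_5 = 314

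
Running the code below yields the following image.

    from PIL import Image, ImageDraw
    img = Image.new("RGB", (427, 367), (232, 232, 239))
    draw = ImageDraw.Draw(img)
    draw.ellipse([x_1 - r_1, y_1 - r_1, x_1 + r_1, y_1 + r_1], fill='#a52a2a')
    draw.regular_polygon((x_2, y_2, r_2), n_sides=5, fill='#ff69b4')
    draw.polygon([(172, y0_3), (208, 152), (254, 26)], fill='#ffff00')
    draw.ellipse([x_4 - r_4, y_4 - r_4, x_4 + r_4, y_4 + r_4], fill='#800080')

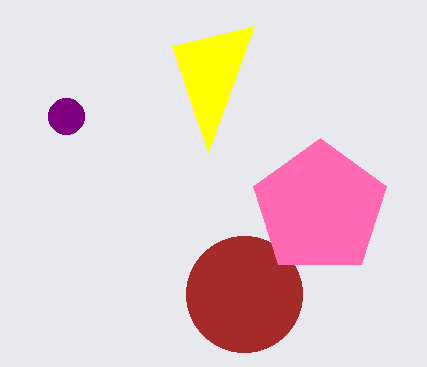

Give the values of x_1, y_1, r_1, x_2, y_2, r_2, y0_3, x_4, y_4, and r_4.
x_1 = 244
y_1 = 294
r_1 = 58
x_2 = 320
y_2 = 208
r_2 = 70
y0_3 = 46
x_4 = 66
y_4 = 116
r_4 = 18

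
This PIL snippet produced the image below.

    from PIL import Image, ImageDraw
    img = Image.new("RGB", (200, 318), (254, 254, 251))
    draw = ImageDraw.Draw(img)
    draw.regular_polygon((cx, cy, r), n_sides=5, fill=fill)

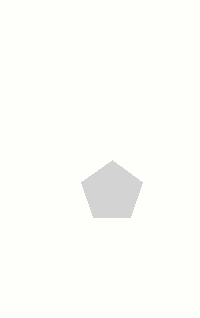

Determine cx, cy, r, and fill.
cx = 112, cy = 192, r = 32, fill = 'lightgray'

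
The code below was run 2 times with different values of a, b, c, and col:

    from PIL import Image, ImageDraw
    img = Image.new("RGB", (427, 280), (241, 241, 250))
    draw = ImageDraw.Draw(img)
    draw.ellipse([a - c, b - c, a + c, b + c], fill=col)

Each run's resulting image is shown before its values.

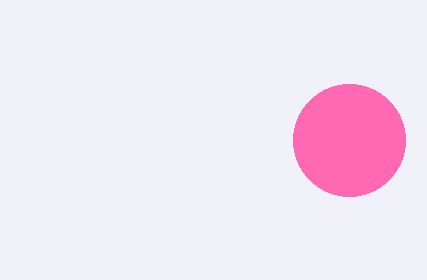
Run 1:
a = 349
b = 140
c = 56
col = 'hotpink'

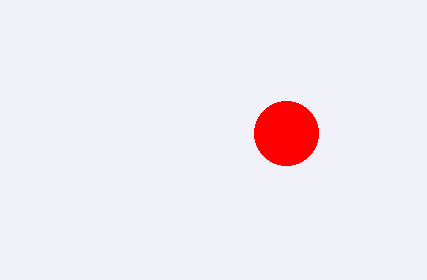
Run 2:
a = 286
b = 133
c = 32
col = 'red'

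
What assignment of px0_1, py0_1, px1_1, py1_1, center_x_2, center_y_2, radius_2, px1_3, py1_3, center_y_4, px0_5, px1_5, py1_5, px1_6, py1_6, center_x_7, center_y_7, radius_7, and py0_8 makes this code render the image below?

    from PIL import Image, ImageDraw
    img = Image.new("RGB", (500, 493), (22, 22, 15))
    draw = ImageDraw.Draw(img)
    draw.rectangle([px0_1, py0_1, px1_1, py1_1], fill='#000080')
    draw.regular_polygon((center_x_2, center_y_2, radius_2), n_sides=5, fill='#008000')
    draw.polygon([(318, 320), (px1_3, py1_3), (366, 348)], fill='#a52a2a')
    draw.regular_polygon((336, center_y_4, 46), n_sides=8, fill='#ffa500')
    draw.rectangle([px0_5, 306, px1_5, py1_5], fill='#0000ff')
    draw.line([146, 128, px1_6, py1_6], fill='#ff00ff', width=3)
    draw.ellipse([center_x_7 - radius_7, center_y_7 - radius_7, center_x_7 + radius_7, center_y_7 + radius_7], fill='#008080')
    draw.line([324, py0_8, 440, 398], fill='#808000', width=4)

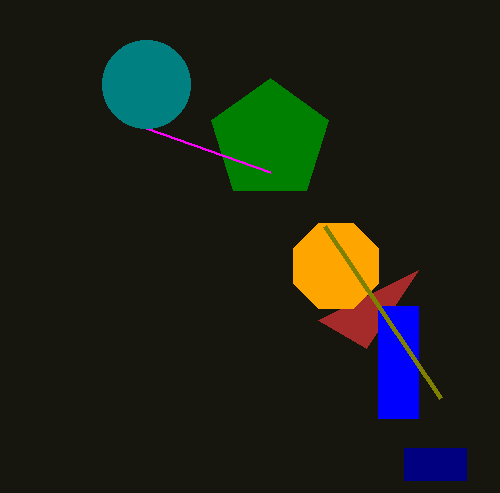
px0_1 = 404, py0_1 = 448, px1_1 = 466, py1_1 = 480, center_x_2 = 270, center_y_2 = 140, radius_2 = 62, px1_3 = 418, py1_3 = 270, center_y_4 = 266, px0_5 = 378, px1_5 = 418, py1_5 = 418, px1_6 = 270, py1_6 = 172, center_x_7 = 146, center_y_7 = 84, radius_7 = 44, py0_8 = 226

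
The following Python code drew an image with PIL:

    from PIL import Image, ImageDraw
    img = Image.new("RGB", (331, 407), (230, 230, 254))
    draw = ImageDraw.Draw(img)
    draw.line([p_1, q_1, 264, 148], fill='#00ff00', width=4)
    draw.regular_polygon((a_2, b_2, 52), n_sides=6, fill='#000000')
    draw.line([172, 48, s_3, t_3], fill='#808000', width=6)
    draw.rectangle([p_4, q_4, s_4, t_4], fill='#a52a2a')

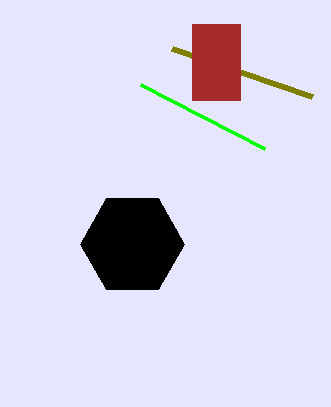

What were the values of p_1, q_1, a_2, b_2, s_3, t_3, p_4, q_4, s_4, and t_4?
p_1 = 140
q_1 = 84
a_2 = 132
b_2 = 244
s_3 = 312
t_3 = 96
p_4 = 192
q_4 = 24
s_4 = 240
t_4 = 100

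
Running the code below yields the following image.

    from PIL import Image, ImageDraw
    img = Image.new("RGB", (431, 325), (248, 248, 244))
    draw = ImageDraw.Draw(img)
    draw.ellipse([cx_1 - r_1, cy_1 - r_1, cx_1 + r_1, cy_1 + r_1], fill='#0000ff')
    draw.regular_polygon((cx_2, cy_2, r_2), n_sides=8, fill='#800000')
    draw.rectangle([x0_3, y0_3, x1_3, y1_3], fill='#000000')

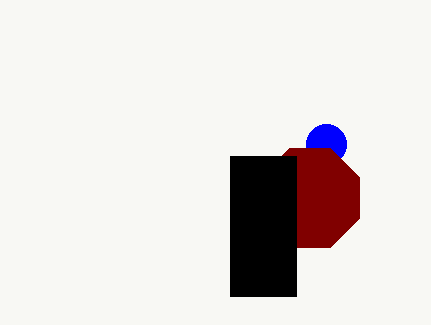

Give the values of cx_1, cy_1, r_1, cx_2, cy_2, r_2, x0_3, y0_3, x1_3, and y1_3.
cx_1 = 326
cy_1 = 144
r_1 = 20
cx_2 = 310
cy_2 = 198
r_2 = 54
x0_3 = 230
y0_3 = 156
x1_3 = 296
y1_3 = 296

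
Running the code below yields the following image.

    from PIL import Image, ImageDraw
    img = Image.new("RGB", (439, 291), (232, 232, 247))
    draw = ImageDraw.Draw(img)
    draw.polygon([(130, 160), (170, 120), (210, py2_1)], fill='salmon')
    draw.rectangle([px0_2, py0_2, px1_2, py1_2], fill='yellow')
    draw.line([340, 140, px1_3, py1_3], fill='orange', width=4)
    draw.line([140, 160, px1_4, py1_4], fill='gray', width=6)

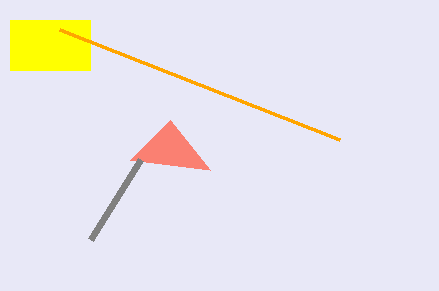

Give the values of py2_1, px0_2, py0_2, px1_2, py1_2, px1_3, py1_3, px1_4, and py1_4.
py2_1 = 170
px0_2 = 10
py0_2 = 20
px1_2 = 90
py1_2 = 70
px1_3 = 60
py1_3 = 30
px1_4 = 90
py1_4 = 240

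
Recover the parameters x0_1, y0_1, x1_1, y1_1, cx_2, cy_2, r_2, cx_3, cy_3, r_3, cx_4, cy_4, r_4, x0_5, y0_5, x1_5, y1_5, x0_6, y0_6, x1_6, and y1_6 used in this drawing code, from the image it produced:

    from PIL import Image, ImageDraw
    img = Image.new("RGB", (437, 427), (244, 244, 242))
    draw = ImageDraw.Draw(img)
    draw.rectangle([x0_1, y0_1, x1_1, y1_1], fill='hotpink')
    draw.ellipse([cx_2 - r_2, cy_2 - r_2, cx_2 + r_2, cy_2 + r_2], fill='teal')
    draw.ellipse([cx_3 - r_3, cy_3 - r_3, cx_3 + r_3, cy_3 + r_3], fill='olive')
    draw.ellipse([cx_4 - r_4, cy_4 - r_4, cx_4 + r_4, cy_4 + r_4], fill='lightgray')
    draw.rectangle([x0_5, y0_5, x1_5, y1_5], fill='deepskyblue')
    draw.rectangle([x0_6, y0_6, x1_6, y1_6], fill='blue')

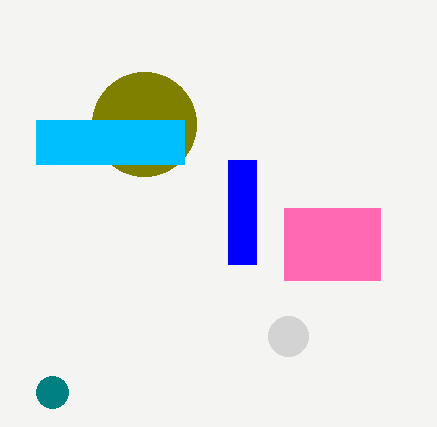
x0_1 = 284; y0_1 = 208; x1_1 = 380; y1_1 = 280; cx_2 = 52; cy_2 = 392; r_2 = 16; cx_3 = 144; cy_3 = 124; r_3 = 52; cx_4 = 288; cy_4 = 336; r_4 = 20; x0_5 = 36; y0_5 = 120; x1_5 = 184; y1_5 = 164; x0_6 = 228; y0_6 = 160; x1_6 = 256; y1_6 = 264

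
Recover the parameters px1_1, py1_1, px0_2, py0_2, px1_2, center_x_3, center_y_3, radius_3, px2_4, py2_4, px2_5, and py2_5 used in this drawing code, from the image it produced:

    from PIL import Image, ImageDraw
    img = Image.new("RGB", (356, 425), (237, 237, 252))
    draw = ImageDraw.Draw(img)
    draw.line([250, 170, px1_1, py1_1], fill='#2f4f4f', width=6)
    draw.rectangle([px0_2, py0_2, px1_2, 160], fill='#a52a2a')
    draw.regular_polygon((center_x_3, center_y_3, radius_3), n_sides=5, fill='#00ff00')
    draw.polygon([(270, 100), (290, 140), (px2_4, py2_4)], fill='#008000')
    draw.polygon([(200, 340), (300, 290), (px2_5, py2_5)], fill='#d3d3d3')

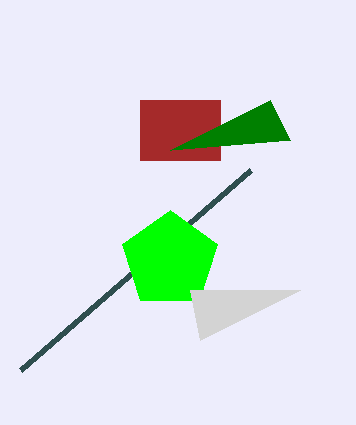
px1_1 = 20
py1_1 = 370
px0_2 = 140
py0_2 = 100
px1_2 = 220
center_x_3 = 170
center_y_3 = 260
radius_3 = 50
px2_4 = 170
py2_4 = 150
px2_5 = 190
py2_5 = 290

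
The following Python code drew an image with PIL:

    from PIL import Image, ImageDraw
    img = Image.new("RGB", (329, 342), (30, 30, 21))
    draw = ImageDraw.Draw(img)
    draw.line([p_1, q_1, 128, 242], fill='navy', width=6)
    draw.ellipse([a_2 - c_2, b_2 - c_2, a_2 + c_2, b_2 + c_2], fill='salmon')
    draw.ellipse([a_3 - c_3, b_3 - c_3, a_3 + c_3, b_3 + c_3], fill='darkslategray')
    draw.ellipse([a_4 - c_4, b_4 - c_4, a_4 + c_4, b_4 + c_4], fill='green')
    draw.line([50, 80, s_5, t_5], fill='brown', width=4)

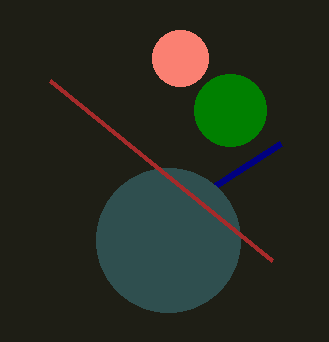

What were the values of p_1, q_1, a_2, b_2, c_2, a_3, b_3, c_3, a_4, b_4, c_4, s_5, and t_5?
p_1 = 280
q_1 = 144
a_2 = 180
b_2 = 58
c_2 = 28
a_3 = 168
b_3 = 240
c_3 = 72
a_4 = 230
b_4 = 110
c_4 = 36
s_5 = 272
t_5 = 260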